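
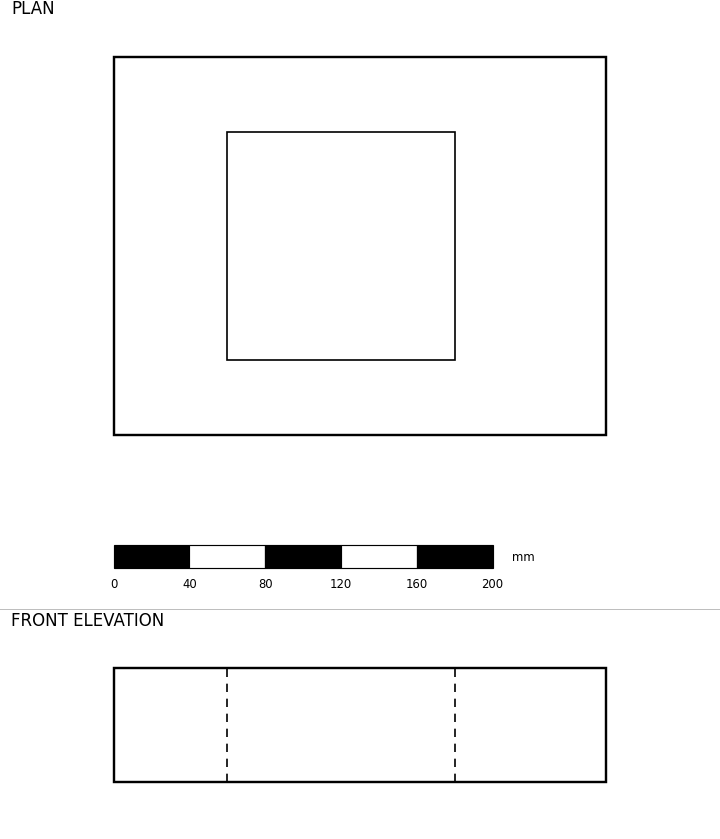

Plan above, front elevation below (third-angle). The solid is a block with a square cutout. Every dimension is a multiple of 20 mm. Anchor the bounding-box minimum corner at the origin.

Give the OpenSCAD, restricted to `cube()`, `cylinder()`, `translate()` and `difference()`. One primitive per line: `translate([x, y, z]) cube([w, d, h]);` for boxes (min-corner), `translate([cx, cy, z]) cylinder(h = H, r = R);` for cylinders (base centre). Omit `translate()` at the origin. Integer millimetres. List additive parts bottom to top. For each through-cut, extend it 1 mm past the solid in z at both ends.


difference() {
  cube([260, 200, 60]);
  translate([60, 40, -1]) cube([120, 120, 62]);
}


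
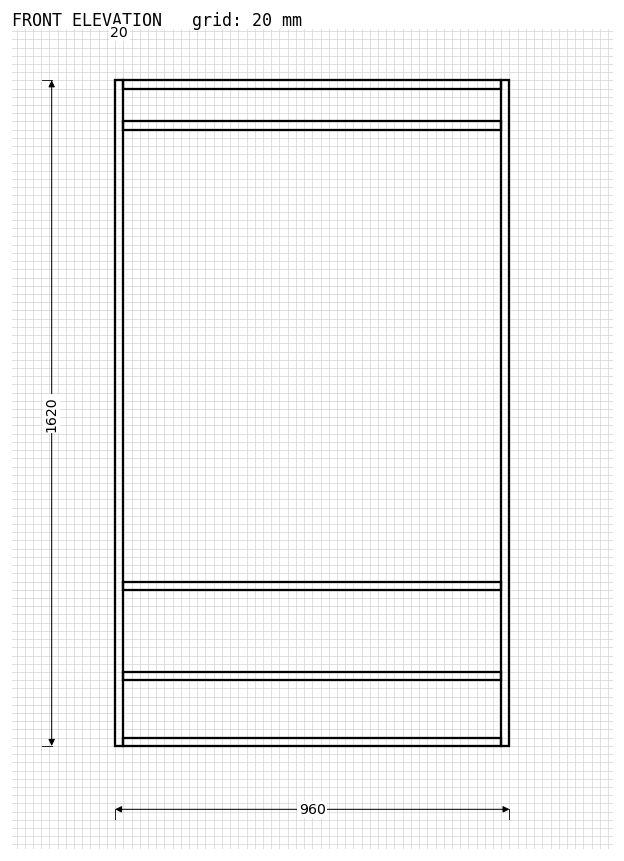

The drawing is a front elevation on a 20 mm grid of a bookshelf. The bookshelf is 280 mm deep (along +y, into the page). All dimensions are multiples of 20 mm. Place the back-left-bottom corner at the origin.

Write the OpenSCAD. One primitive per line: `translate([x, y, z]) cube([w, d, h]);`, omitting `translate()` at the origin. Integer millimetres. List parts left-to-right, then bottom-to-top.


cube([20, 280, 1620]);
translate([20, 0, 0]) cube([920, 280, 20]);
translate([20, 0, 160]) cube([920, 280, 20]);
translate([20, 0, 380]) cube([920, 280, 20]);
translate([20, 0, 1500]) cube([920, 280, 20]);
translate([20, 0, 1600]) cube([920, 280, 20]);
translate([940, 0, 0]) cube([20, 280, 1620]);


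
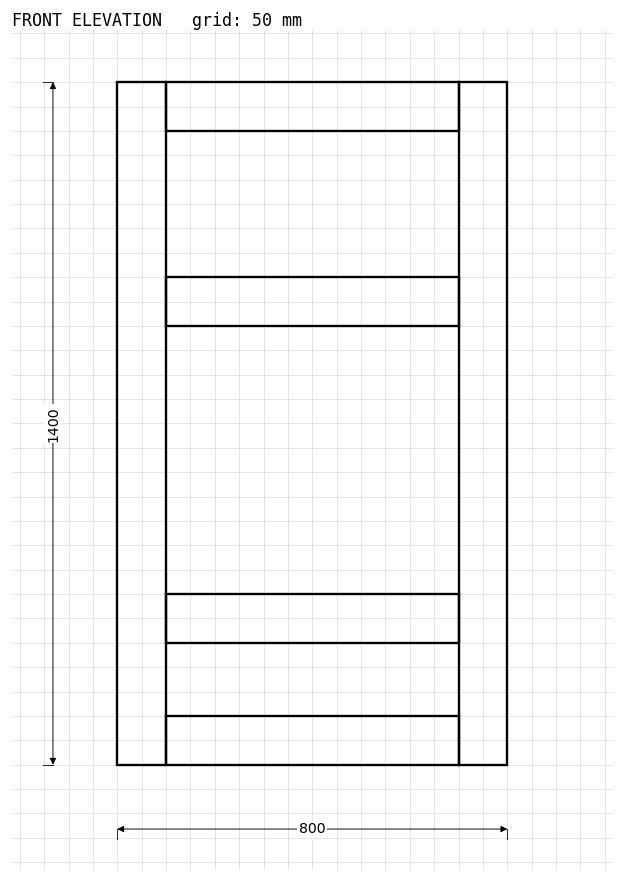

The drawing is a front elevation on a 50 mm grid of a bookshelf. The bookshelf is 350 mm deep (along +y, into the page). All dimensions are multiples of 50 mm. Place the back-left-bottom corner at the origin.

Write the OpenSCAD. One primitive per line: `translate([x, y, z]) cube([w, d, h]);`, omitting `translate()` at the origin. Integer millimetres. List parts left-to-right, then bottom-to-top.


cube([100, 350, 1400]);
translate([100, 0, 0]) cube([600, 350, 100]);
translate([100, 0, 250]) cube([600, 350, 100]);
translate([100, 0, 900]) cube([600, 350, 100]);
translate([100, 0, 1300]) cube([600, 350, 100]);
translate([700, 0, 0]) cube([100, 350, 1400]);


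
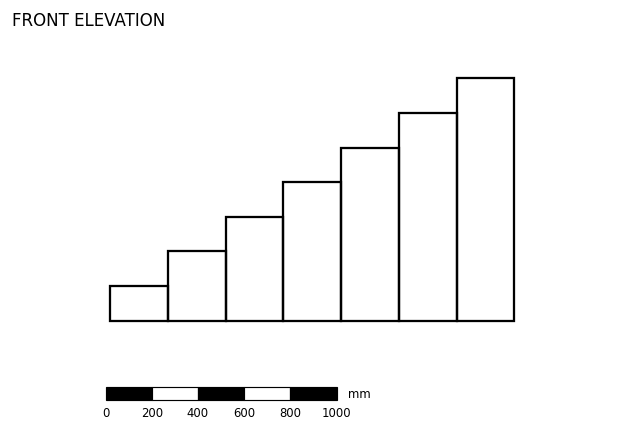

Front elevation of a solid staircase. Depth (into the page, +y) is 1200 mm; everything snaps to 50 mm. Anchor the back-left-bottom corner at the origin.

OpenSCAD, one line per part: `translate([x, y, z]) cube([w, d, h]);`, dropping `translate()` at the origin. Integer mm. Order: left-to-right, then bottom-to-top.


cube([250, 1200, 150]);
translate([250, 0, 0]) cube([250, 1200, 300]);
translate([500, 0, 0]) cube([250, 1200, 450]);
translate([750, 0, 0]) cube([250, 1200, 600]);
translate([1000, 0, 0]) cube([250, 1200, 750]);
translate([1250, 0, 0]) cube([250, 1200, 900]);
translate([1500, 0, 0]) cube([250, 1200, 1050]);


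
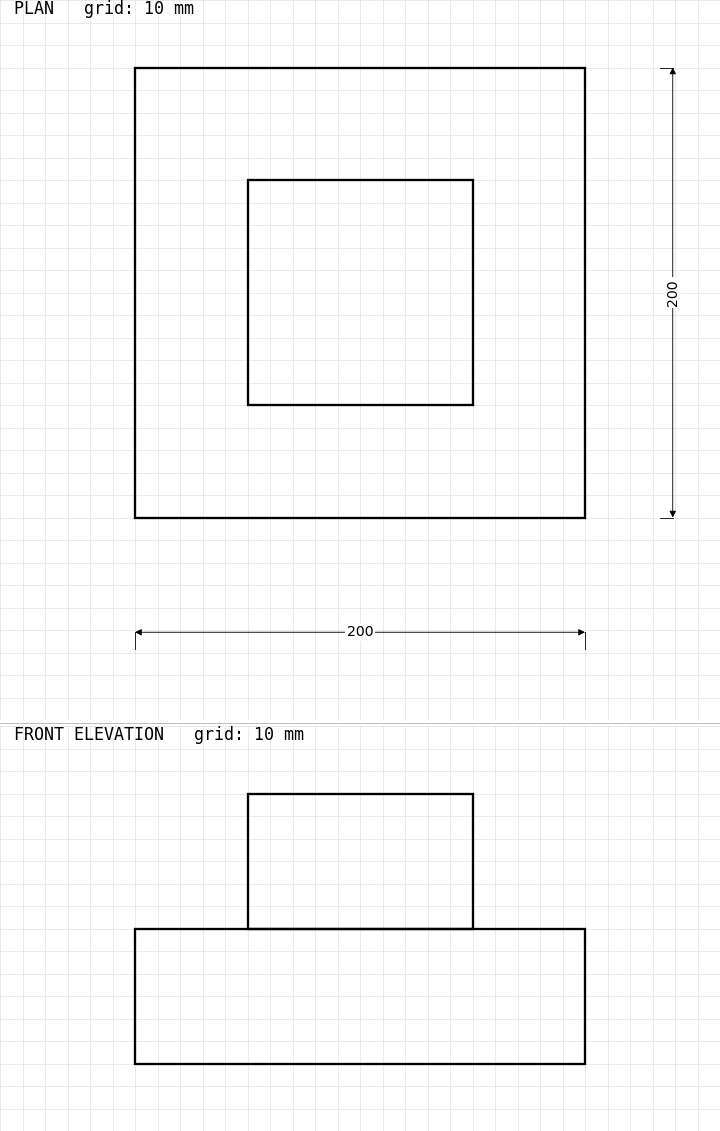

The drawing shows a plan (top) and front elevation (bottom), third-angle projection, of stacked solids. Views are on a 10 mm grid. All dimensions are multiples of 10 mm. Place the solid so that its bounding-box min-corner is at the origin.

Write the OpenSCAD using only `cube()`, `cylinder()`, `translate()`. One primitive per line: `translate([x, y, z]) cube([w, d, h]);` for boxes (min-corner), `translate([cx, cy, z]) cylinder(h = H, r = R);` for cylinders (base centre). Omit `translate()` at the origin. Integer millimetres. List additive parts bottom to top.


cube([200, 200, 60]);
translate([50, 50, 60]) cube([100, 100, 60]);


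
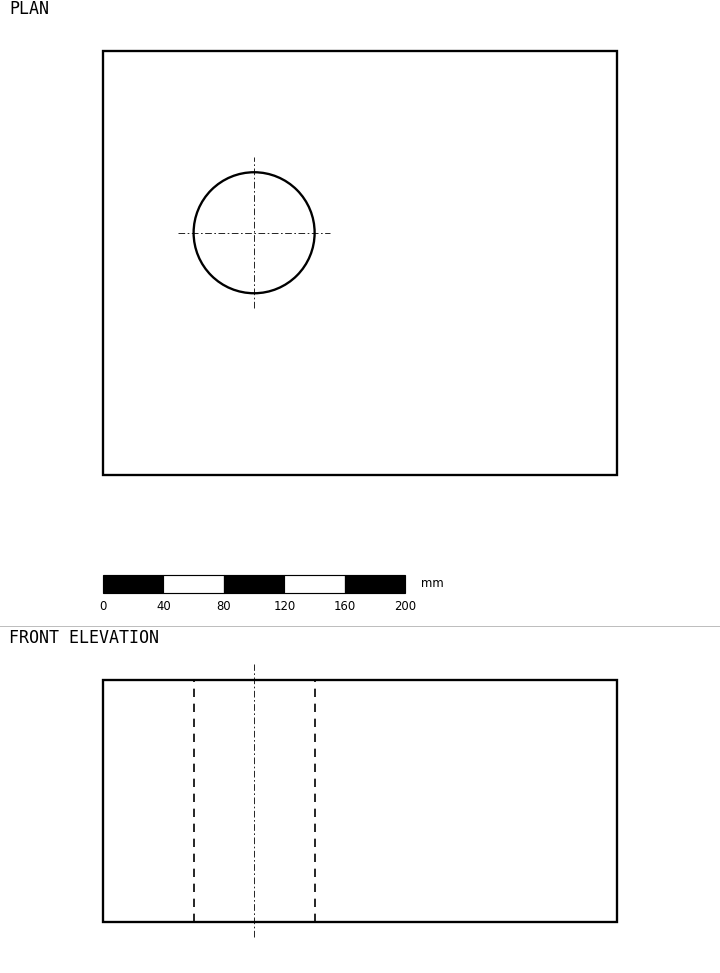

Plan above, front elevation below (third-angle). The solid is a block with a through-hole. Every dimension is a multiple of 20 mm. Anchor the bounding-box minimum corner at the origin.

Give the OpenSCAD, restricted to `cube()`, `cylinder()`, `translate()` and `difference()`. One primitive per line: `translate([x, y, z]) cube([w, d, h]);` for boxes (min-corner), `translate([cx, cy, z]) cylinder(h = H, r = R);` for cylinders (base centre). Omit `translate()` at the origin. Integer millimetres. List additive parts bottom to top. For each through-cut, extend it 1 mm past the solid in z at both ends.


difference() {
  cube([340, 280, 160]);
  translate([100, 160, -1]) cylinder(h = 162, r = 40);
}


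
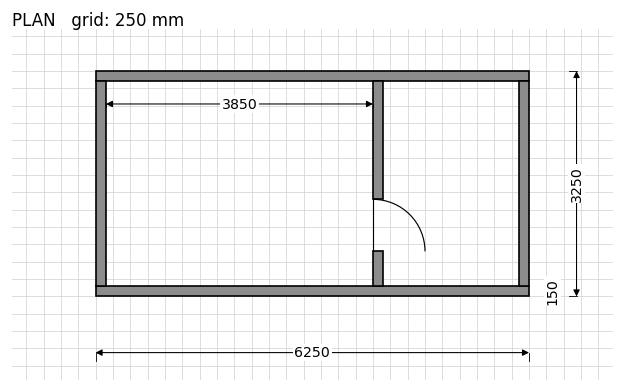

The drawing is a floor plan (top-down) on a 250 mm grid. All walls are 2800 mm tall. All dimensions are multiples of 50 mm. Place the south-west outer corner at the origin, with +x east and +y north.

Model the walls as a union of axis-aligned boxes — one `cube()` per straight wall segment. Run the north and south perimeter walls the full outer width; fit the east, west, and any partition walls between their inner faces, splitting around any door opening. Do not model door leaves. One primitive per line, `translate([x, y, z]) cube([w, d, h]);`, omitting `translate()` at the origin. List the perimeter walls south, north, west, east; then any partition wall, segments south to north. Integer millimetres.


cube([6250, 150, 2800]);
translate([0, 3100, 0]) cube([6250, 150, 2800]);
translate([0, 150, 0]) cube([150, 2950, 2800]);
translate([6100, 150, 0]) cube([150, 2950, 2800]);
translate([4000, 150, 0]) cube([150, 500, 2800]);
translate([4000, 1400, 0]) cube([150, 1700, 2800]);


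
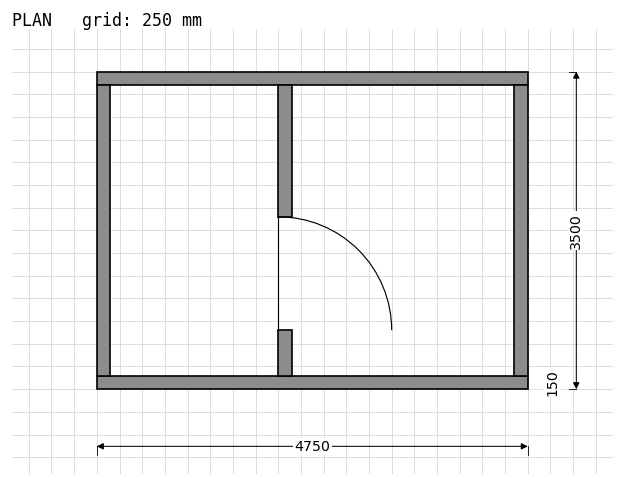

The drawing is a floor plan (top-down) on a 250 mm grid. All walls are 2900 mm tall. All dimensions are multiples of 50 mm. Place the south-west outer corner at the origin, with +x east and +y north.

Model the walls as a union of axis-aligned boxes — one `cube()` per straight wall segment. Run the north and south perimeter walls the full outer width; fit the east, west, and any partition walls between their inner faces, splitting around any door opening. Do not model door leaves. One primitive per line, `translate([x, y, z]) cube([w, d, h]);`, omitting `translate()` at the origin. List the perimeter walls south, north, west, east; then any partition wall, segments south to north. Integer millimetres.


cube([4750, 150, 2900]);
translate([0, 3350, 0]) cube([4750, 150, 2900]);
translate([0, 150, 0]) cube([150, 3200, 2900]);
translate([4600, 150, 0]) cube([150, 3200, 2900]);
translate([2000, 150, 0]) cube([150, 500, 2900]);
translate([2000, 1900, 0]) cube([150, 1450, 2900]);


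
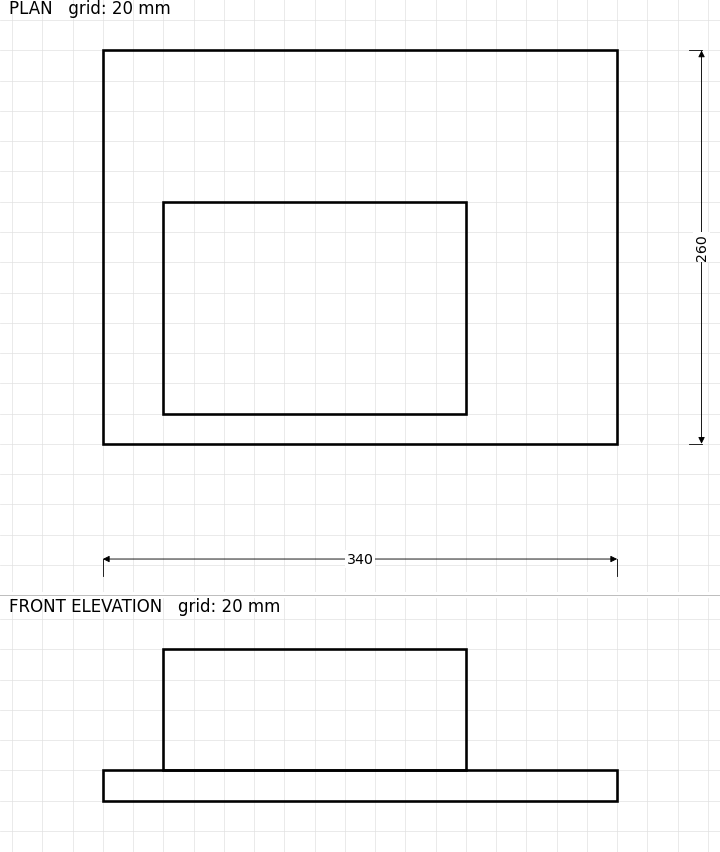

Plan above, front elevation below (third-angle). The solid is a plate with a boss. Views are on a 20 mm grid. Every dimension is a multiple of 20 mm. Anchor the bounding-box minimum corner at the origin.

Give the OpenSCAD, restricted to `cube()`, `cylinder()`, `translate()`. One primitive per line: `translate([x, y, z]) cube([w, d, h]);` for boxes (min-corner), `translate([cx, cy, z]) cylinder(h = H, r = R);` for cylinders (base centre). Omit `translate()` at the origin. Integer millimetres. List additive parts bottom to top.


cube([340, 260, 20]);
translate([40, 20, 20]) cube([200, 140, 80]);


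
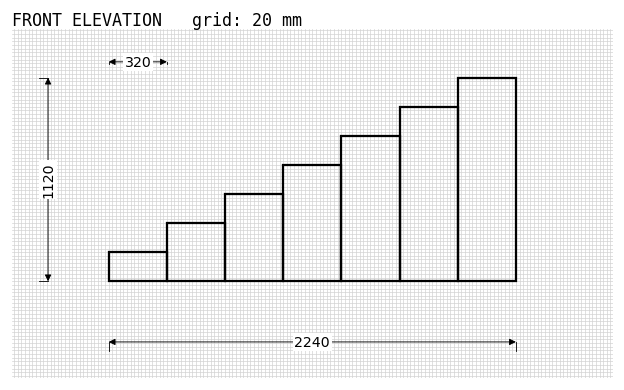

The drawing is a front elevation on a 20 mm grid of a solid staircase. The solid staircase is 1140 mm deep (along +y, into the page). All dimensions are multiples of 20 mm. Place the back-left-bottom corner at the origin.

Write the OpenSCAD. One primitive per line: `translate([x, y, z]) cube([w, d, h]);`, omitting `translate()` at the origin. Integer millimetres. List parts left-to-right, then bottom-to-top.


cube([320, 1140, 160]);
translate([320, 0, 0]) cube([320, 1140, 320]);
translate([640, 0, 0]) cube([320, 1140, 480]);
translate([960, 0, 0]) cube([320, 1140, 640]);
translate([1280, 0, 0]) cube([320, 1140, 800]);
translate([1600, 0, 0]) cube([320, 1140, 960]);
translate([1920, 0, 0]) cube([320, 1140, 1120]);


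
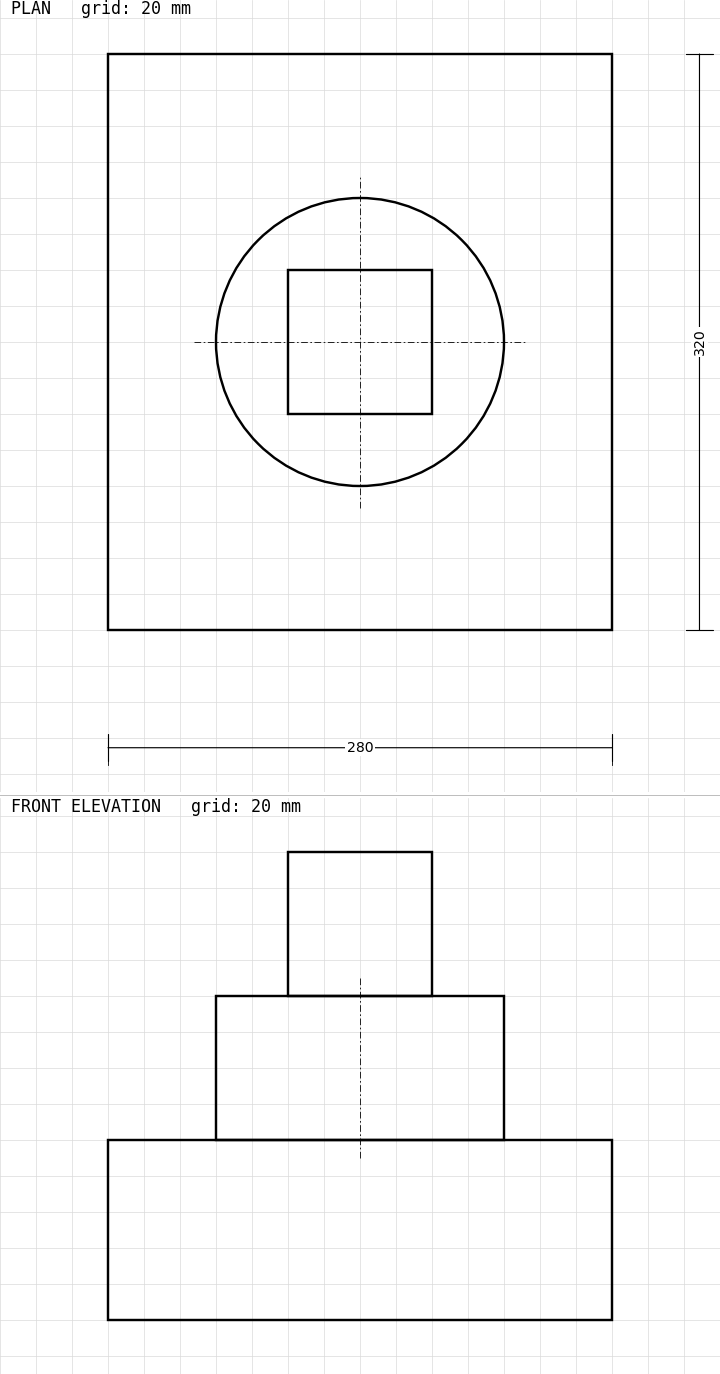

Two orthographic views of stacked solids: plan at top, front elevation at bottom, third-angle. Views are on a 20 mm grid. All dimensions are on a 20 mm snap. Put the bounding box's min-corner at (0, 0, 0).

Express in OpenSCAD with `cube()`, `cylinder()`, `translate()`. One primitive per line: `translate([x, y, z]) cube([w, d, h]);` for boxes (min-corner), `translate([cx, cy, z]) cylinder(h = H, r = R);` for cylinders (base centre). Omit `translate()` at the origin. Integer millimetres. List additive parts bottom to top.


cube([280, 320, 100]);
translate([140, 160, 100]) cylinder(h = 80, r = 80);
translate([100, 120, 180]) cube([80, 80, 80]);


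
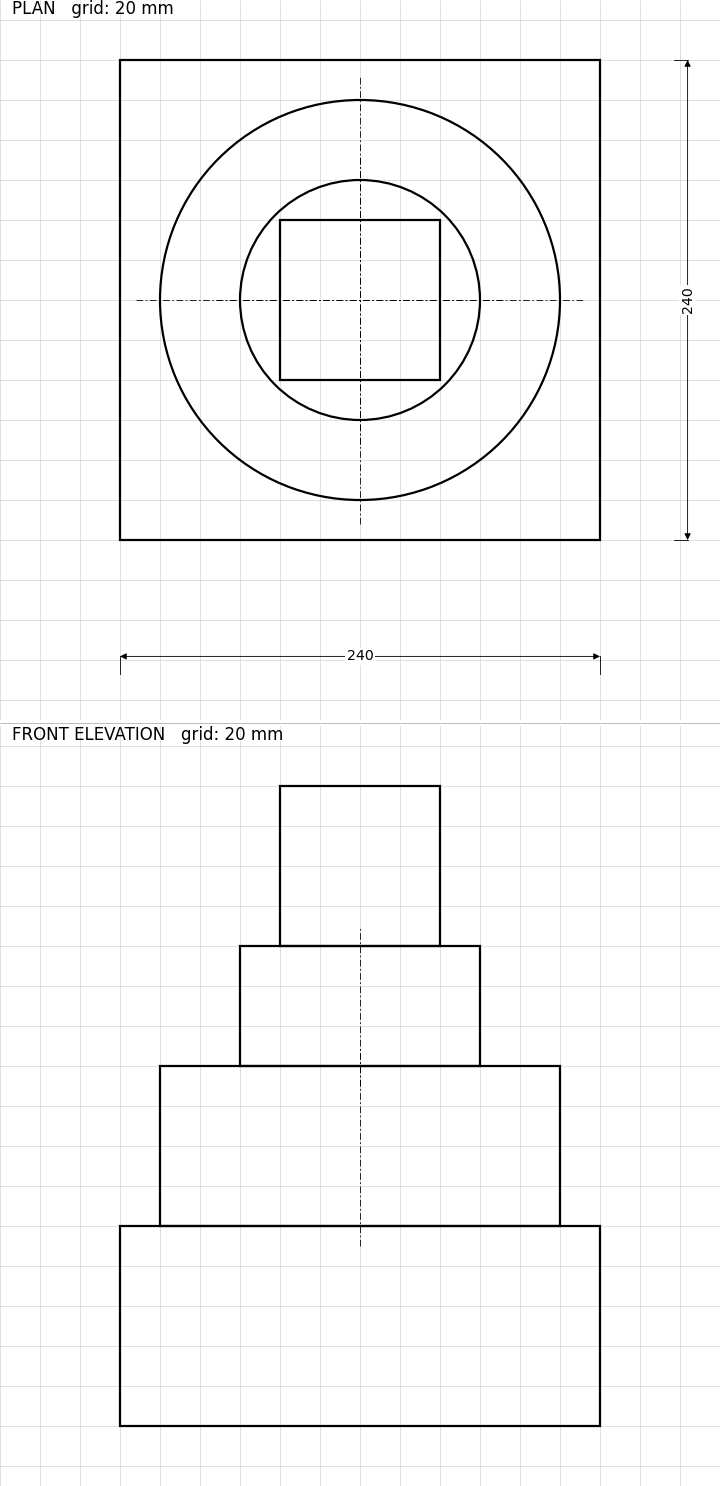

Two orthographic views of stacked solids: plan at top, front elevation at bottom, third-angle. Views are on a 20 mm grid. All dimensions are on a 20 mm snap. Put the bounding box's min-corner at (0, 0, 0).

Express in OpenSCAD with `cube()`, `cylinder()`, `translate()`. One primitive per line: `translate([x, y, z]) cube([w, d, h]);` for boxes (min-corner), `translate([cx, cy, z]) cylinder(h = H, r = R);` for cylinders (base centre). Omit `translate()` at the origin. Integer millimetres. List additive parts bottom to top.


cube([240, 240, 100]);
translate([120, 120, 100]) cylinder(h = 80, r = 100);
translate([120, 120, 180]) cylinder(h = 60, r = 60);
translate([80, 80, 240]) cube([80, 80, 80]);


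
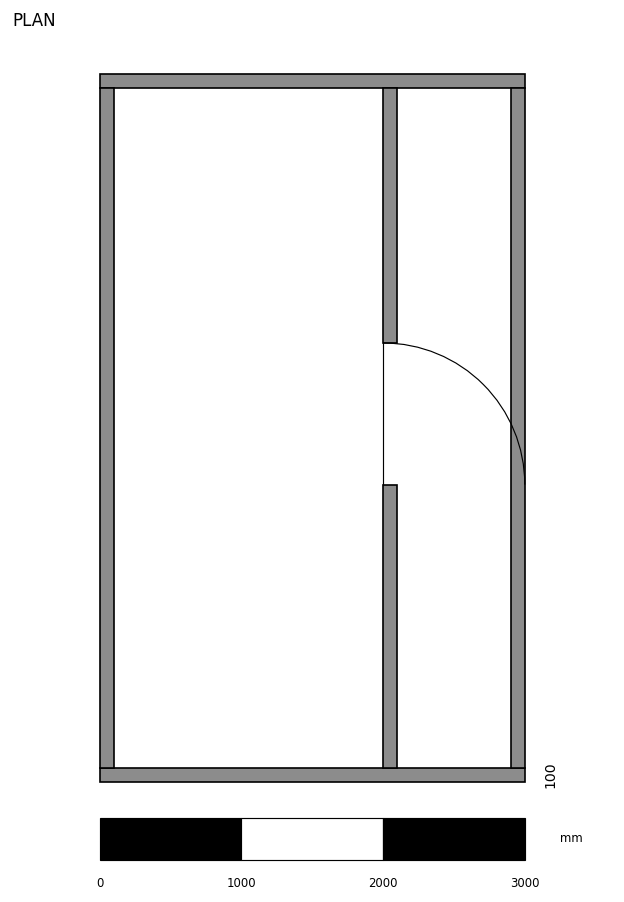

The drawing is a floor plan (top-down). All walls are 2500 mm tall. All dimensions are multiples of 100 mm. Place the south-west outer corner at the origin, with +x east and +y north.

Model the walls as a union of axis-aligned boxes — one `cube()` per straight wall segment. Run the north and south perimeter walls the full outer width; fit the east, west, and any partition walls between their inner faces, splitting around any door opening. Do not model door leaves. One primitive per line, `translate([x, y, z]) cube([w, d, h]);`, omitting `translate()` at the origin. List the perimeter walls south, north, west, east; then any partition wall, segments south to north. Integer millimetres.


cube([3000, 100, 2500]);
translate([0, 4900, 0]) cube([3000, 100, 2500]);
translate([0, 100, 0]) cube([100, 4800, 2500]);
translate([2900, 100, 0]) cube([100, 4800, 2500]);
translate([2000, 100, 0]) cube([100, 2000, 2500]);
translate([2000, 3100, 0]) cube([100, 1800, 2500]);


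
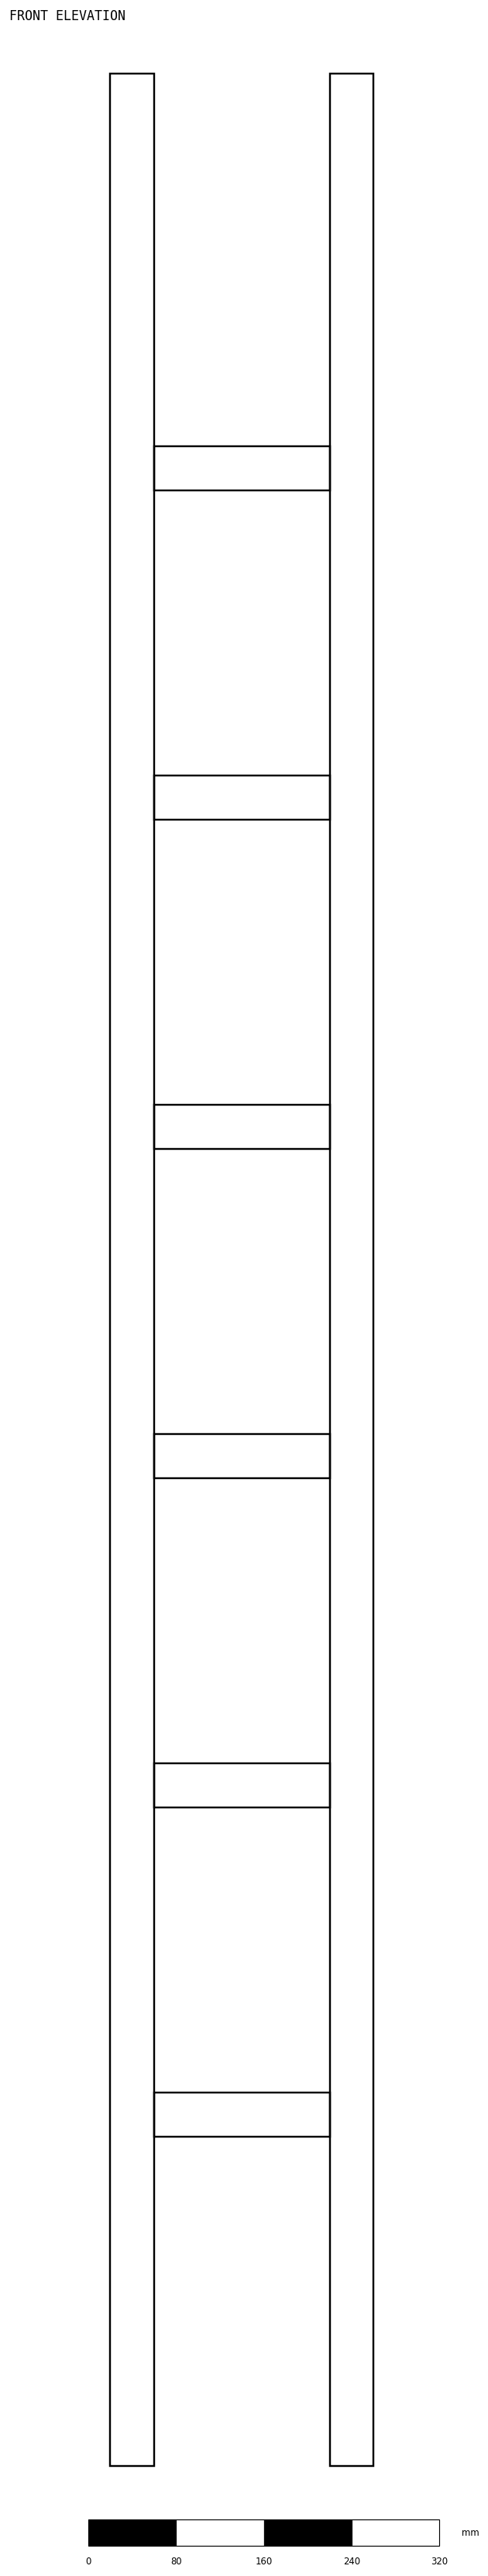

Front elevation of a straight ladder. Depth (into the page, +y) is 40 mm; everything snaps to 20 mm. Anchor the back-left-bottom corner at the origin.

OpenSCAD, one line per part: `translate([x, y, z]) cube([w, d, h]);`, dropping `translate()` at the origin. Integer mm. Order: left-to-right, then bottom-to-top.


cube([40, 40, 2180]);
translate([40, 0, 300]) cube([160, 40, 40]);
translate([40, 0, 600]) cube([160, 40, 40]);
translate([40, 0, 900]) cube([160, 40, 40]);
translate([40, 0, 1200]) cube([160, 40, 40]);
translate([40, 0, 1500]) cube([160, 40, 40]);
translate([40, 0, 1800]) cube([160, 40, 40]);
translate([200, 0, 0]) cube([40, 40, 2180]);


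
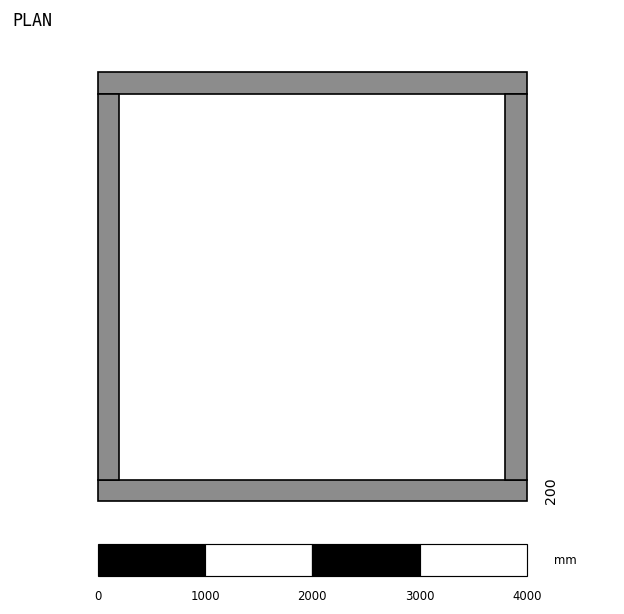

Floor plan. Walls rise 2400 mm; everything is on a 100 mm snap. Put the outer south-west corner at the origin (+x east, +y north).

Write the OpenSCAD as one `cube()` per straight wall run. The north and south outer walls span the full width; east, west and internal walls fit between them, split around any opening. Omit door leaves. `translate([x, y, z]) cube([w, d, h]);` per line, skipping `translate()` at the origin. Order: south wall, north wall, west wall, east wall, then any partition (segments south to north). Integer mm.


cube([4000, 200, 2400]);
translate([0, 3800, 0]) cube([4000, 200, 2400]);
translate([0, 200, 0]) cube([200, 3600, 2400]);
translate([3800, 200, 0]) cube([200, 3600, 2400]);


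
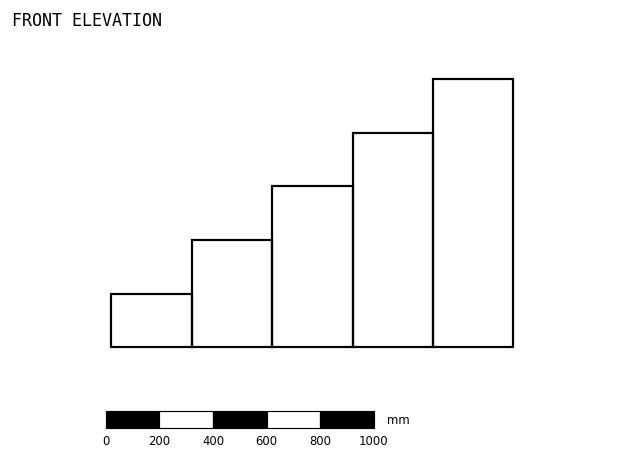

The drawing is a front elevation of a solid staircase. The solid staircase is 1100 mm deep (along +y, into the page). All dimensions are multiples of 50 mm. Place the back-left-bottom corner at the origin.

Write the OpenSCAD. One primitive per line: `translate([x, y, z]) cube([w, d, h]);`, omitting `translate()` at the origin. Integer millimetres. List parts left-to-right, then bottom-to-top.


cube([300, 1100, 200]);
translate([300, 0, 0]) cube([300, 1100, 400]);
translate([600, 0, 0]) cube([300, 1100, 600]);
translate([900, 0, 0]) cube([300, 1100, 800]);
translate([1200, 0, 0]) cube([300, 1100, 1000]);


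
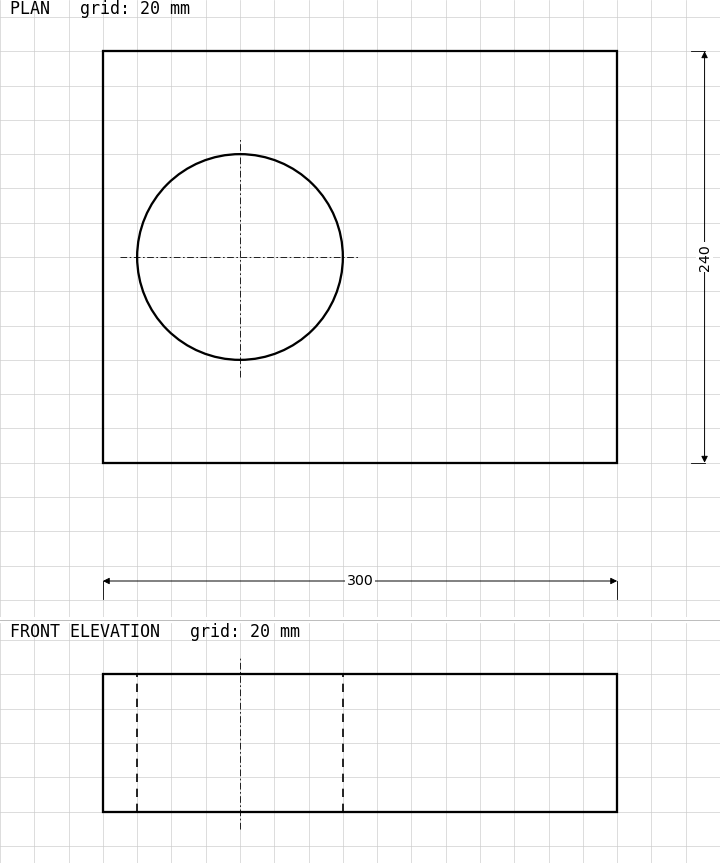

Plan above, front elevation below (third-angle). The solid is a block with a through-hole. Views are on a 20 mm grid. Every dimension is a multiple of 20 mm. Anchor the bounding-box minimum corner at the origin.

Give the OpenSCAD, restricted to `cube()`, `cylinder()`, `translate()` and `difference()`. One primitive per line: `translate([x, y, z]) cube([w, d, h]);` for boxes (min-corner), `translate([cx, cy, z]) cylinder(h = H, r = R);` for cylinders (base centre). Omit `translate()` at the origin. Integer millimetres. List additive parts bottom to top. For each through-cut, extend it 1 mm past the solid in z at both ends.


difference() {
  cube([300, 240, 80]);
  translate([80, 120, -1]) cylinder(h = 82, r = 60);
}


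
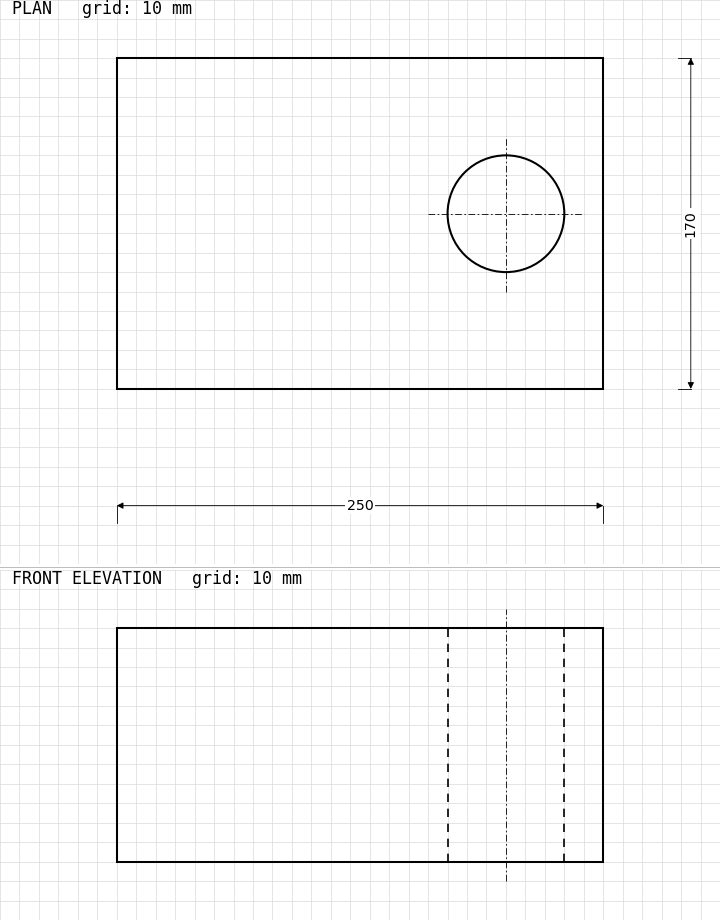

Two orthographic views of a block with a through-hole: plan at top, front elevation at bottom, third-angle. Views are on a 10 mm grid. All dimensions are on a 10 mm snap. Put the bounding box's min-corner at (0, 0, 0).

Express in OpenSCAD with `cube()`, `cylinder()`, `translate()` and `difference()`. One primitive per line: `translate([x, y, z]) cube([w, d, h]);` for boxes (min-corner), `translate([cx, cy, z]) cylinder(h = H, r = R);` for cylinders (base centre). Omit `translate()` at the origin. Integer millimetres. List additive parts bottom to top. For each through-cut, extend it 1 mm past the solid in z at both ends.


difference() {
  cube([250, 170, 120]);
  translate([200, 90, -1]) cylinder(h = 122, r = 30);
}


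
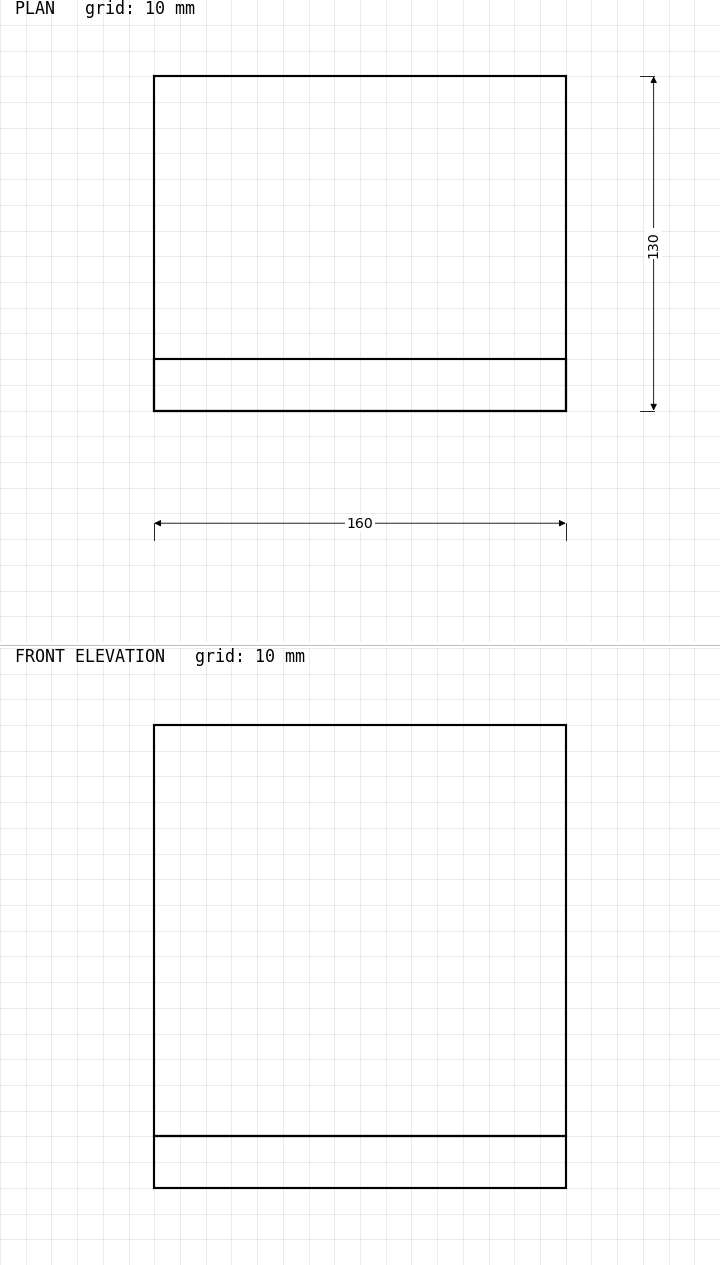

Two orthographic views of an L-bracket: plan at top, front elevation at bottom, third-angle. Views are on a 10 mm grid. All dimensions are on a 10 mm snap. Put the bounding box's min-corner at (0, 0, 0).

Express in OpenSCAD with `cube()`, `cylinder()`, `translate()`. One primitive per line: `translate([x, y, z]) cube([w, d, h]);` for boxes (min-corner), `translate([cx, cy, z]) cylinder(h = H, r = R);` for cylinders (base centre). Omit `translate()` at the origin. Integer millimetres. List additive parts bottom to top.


cube([160, 130, 20]);
translate([0, 0, 20]) cube([160, 20, 160]);


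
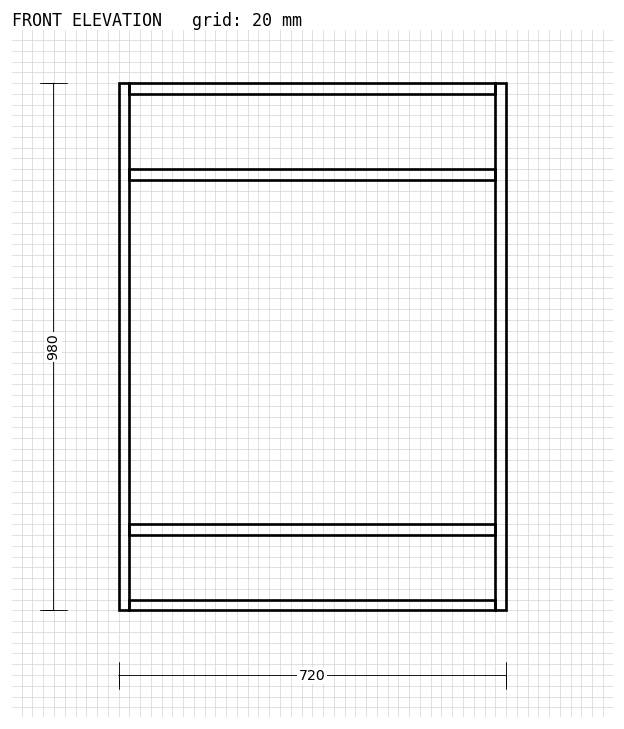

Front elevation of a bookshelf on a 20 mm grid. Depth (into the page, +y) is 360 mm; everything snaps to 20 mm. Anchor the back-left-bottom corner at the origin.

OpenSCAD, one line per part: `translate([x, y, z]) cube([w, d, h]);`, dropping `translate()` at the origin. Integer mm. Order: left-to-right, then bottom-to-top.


cube([20, 360, 980]);
translate([20, 0, 0]) cube([680, 360, 20]);
translate([20, 0, 140]) cube([680, 360, 20]);
translate([20, 0, 800]) cube([680, 360, 20]);
translate([20, 0, 960]) cube([680, 360, 20]);
translate([700, 0, 0]) cube([20, 360, 980]);


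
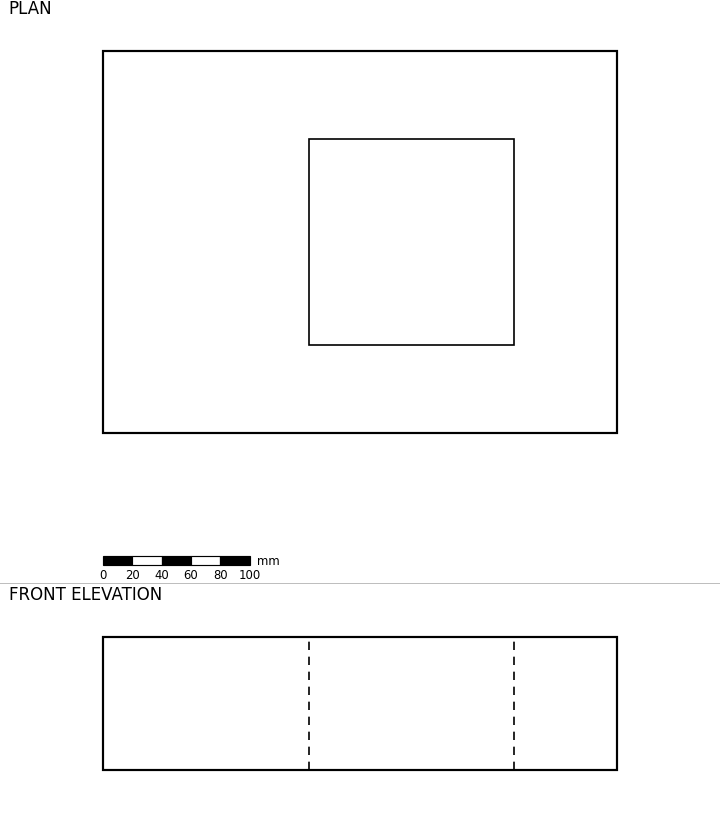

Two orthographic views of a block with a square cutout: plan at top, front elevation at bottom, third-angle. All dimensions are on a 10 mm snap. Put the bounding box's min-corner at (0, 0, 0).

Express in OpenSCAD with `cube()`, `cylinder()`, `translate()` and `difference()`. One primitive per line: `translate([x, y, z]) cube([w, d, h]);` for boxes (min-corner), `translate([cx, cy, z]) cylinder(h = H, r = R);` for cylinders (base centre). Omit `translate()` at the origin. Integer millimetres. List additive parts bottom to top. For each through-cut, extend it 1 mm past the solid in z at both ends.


difference() {
  cube([350, 260, 90]);
  translate([140, 60, -1]) cube([140, 140, 92]);
}


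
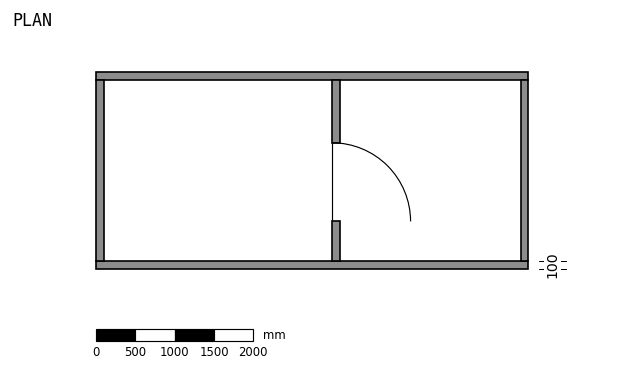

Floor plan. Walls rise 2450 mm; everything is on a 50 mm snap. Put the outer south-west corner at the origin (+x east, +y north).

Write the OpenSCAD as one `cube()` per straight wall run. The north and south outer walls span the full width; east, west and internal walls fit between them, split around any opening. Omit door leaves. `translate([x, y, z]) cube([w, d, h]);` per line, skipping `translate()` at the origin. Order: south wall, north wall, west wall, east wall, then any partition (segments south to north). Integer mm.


cube([5500, 100, 2450]);
translate([0, 2400, 0]) cube([5500, 100, 2450]);
translate([0, 100, 0]) cube([100, 2300, 2450]);
translate([5400, 100, 0]) cube([100, 2300, 2450]);
translate([3000, 100, 0]) cube([100, 500, 2450]);
translate([3000, 1600, 0]) cube([100, 800, 2450]);


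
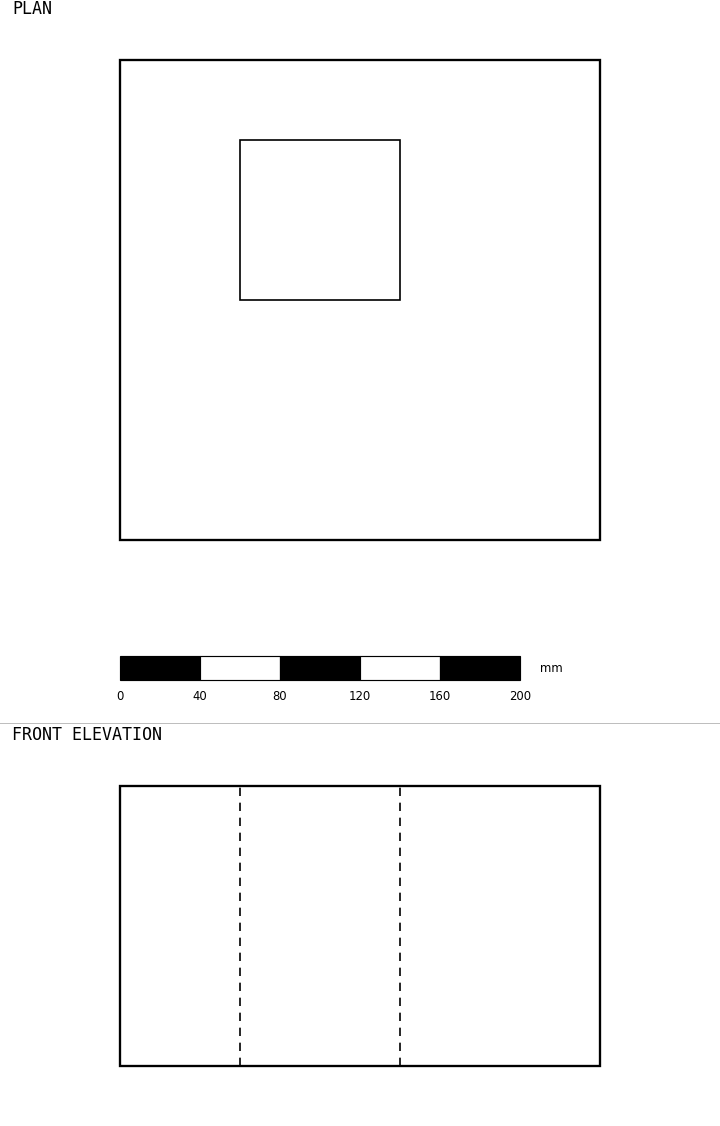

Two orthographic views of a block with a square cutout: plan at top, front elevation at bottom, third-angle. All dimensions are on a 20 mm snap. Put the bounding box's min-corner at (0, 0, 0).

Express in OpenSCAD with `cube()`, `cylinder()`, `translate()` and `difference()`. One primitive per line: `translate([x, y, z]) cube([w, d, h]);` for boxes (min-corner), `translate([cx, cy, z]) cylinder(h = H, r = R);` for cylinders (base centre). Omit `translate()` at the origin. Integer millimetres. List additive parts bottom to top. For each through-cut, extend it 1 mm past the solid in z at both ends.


difference() {
  cube([240, 240, 140]);
  translate([60, 120, -1]) cube([80, 80, 142]);
}


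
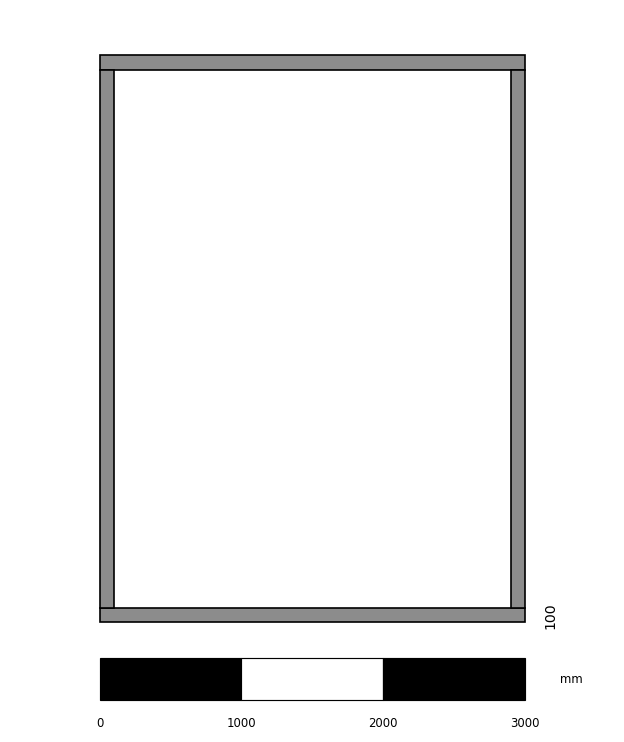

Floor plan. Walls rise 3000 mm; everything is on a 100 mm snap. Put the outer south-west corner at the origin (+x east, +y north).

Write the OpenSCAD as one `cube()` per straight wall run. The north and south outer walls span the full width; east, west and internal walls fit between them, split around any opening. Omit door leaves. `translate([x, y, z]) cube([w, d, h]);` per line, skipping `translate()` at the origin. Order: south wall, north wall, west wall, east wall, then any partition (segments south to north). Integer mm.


cube([3000, 100, 3000]);
translate([0, 3900, 0]) cube([3000, 100, 3000]);
translate([0, 100, 0]) cube([100, 3800, 3000]);
translate([2900, 100, 0]) cube([100, 3800, 3000]);


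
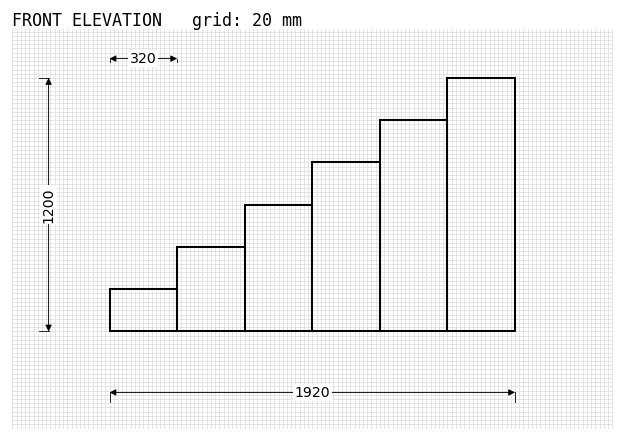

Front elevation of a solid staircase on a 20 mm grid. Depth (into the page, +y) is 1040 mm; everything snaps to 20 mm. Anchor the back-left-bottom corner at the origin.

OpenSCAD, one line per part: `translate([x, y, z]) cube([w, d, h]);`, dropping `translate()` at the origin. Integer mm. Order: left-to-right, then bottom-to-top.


cube([320, 1040, 200]);
translate([320, 0, 0]) cube([320, 1040, 400]);
translate([640, 0, 0]) cube([320, 1040, 600]);
translate([960, 0, 0]) cube([320, 1040, 800]);
translate([1280, 0, 0]) cube([320, 1040, 1000]);
translate([1600, 0, 0]) cube([320, 1040, 1200]);


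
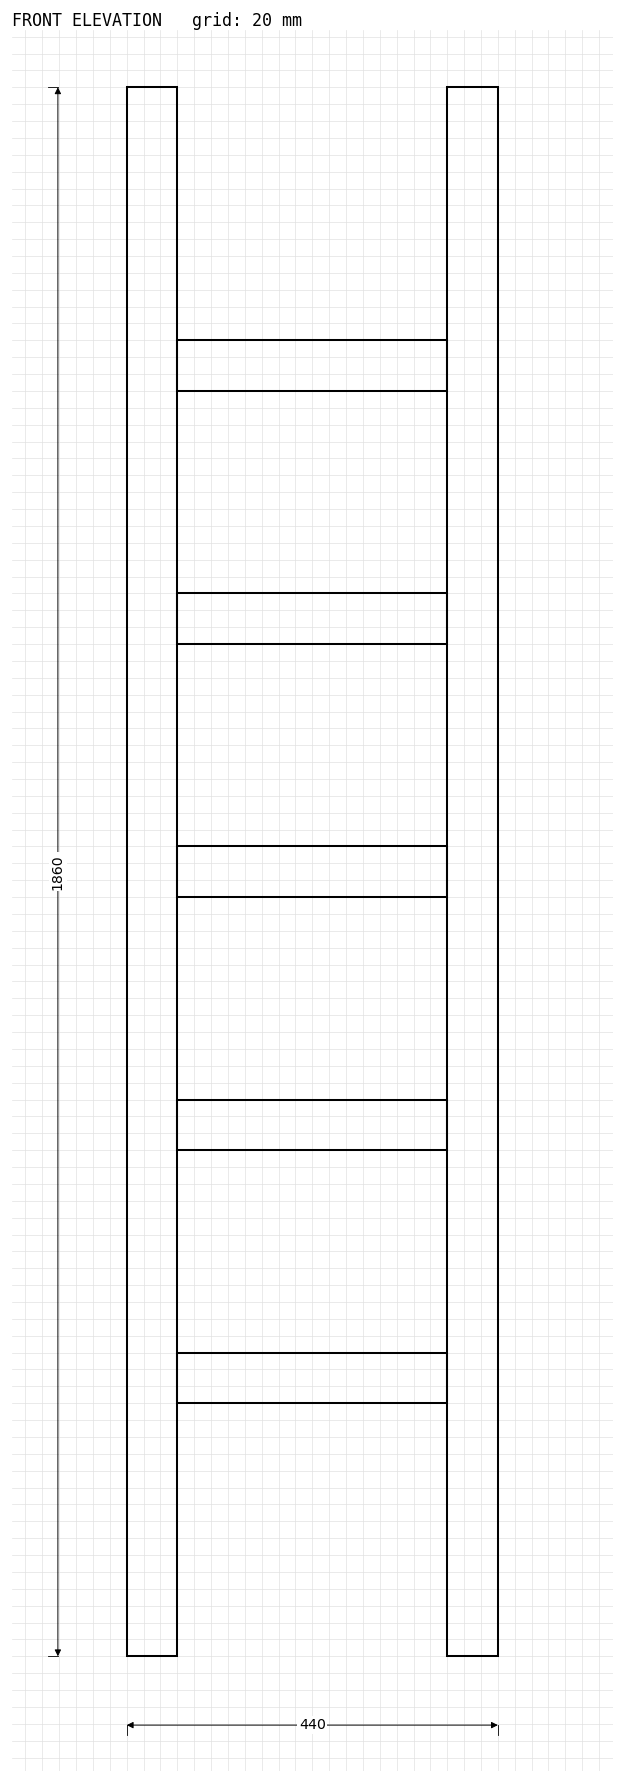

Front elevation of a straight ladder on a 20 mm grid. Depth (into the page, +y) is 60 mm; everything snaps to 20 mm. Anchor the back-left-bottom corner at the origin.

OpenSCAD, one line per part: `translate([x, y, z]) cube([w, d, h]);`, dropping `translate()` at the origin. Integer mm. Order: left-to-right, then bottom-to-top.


cube([60, 60, 1860]);
translate([60, 0, 300]) cube([320, 60, 60]);
translate([60, 0, 600]) cube([320, 60, 60]);
translate([60, 0, 900]) cube([320, 60, 60]);
translate([60, 0, 1200]) cube([320, 60, 60]);
translate([60, 0, 1500]) cube([320, 60, 60]);
translate([380, 0, 0]) cube([60, 60, 1860]);


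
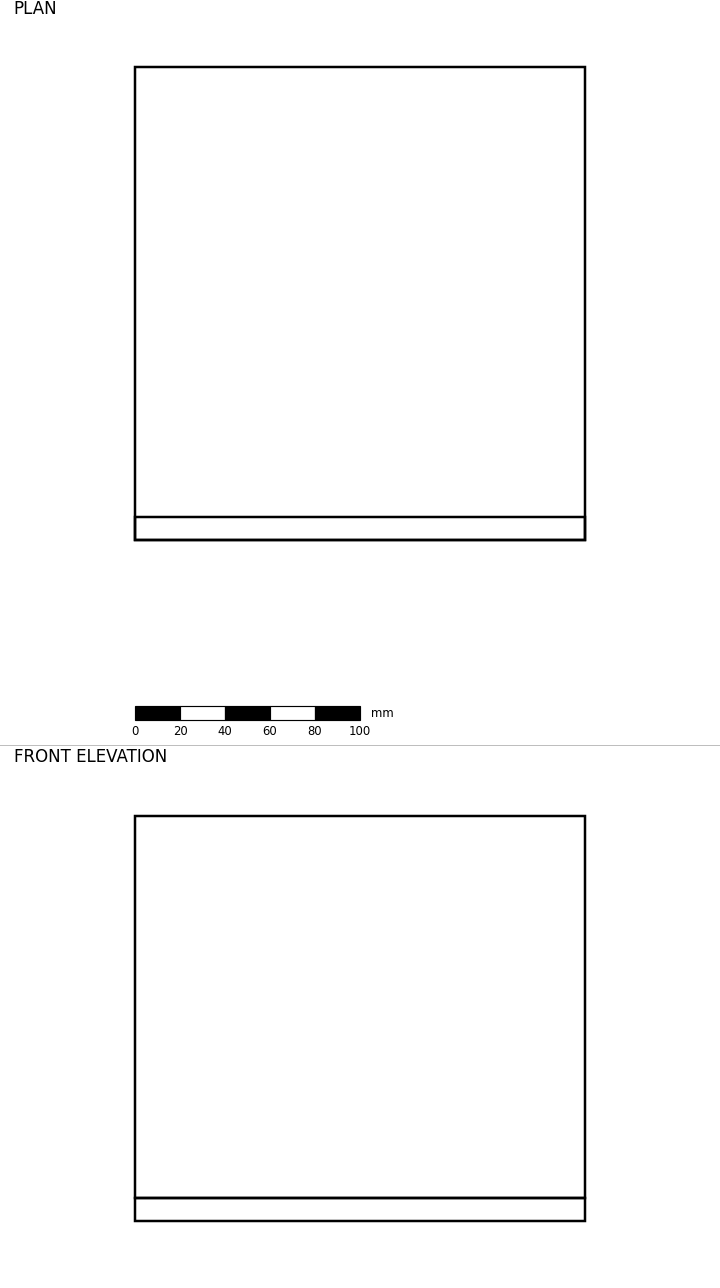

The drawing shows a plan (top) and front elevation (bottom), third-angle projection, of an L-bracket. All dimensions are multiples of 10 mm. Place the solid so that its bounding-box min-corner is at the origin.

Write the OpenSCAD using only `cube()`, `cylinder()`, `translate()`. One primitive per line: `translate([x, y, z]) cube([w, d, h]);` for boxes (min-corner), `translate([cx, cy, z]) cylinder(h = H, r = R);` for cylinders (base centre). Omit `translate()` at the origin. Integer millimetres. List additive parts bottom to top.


cube([200, 210, 10]);
translate([0, 0, 10]) cube([200, 10, 170]);


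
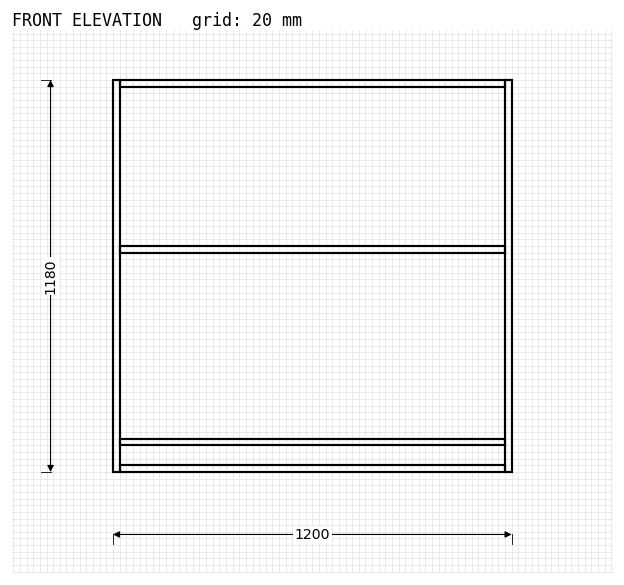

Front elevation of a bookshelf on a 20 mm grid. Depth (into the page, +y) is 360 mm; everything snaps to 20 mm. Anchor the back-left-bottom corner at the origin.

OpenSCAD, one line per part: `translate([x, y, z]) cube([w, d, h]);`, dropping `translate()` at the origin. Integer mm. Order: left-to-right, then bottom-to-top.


cube([20, 360, 1180]);
translate([20, 0, 0]) cube([1160, 360, 20]);
translate([20, 0, 80]) cube([1160, 360, 20]);
translate([20, 0, 660]) cube([1160, 360, 20]);
translate([20, 0, 1160]) cube([1160, 360, 20]);
translate([1180, 0, 0]) cube([20, 360, 1180]);


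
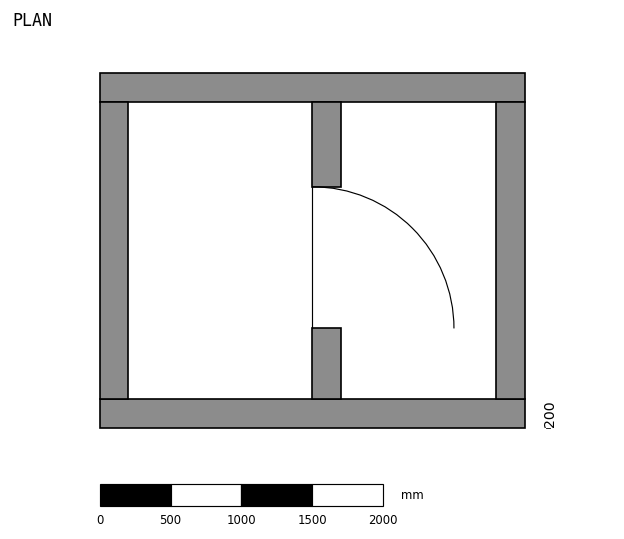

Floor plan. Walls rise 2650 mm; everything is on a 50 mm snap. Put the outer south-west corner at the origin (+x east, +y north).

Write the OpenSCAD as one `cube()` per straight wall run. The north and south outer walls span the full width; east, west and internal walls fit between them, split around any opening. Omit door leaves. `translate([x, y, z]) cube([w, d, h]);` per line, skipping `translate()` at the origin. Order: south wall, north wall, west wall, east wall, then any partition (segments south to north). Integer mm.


cube([3000, 200, 2650]);
translate([0, 2300, 0]) cube([3000, 200, 2650]);
translate([0, 200, 0]) cube([200, 2100, 2650]);
translate([2800, 200, 0]) cube([200, 2100, 2650]);
translate([1500, 200, 0]) cube([200, 500, 2650]);
translate([1500, 1700, 0]) cube([200, 600, 2650]);


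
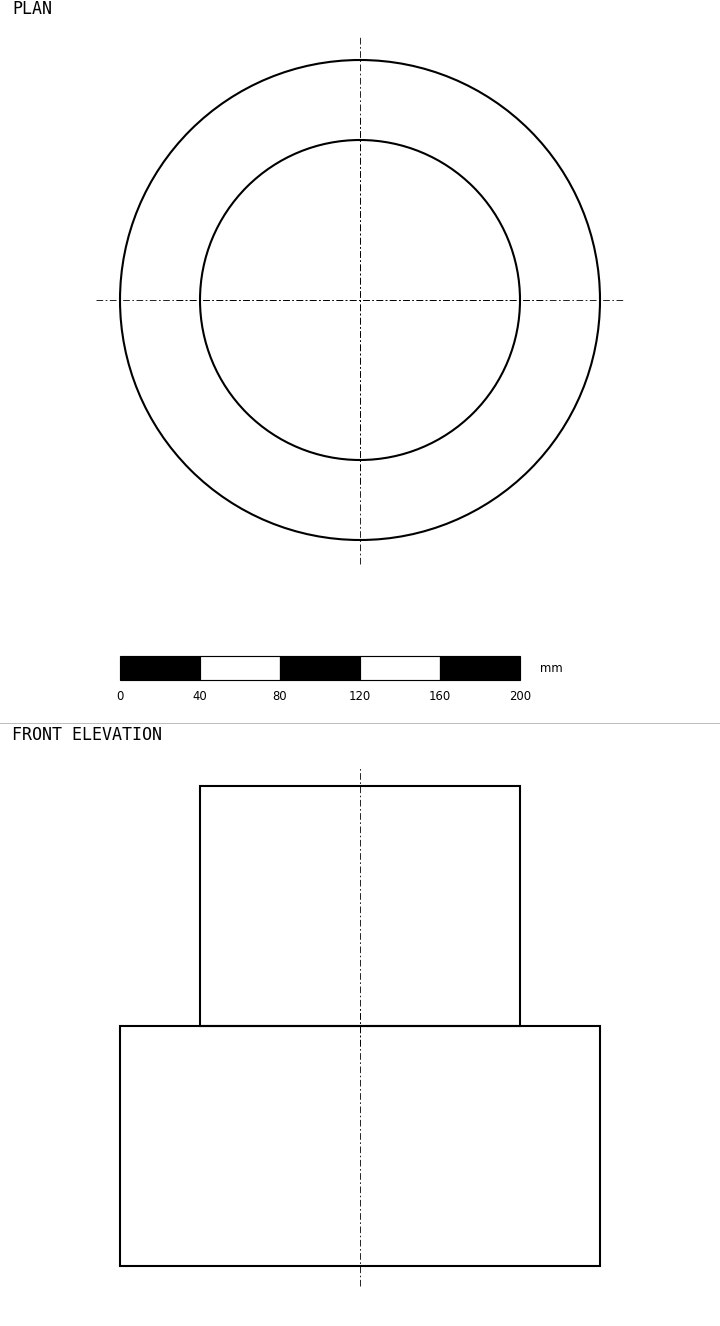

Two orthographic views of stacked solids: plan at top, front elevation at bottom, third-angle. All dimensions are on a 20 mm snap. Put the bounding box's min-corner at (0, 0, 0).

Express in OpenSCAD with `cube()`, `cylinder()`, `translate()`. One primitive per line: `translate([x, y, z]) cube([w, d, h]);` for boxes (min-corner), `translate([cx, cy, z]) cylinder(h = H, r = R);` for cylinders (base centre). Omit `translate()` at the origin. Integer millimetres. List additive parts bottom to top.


translate([120, 120, 0]) cylinder(h = 120, r = 120);
translate([120, 120, 120]) cylinder(h = 120, r = 80);


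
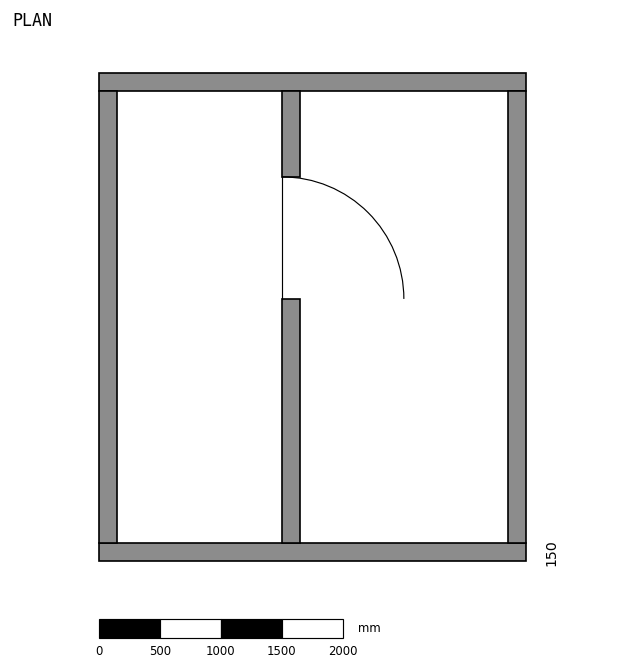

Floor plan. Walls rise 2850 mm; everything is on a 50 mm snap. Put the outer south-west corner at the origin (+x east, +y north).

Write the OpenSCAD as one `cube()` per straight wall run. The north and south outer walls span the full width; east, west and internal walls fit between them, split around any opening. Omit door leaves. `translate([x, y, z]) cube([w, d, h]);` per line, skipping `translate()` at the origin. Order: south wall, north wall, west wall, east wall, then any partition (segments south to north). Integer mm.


cube([3500, 150, 2850]);
translate([0, 3850, 0]) cube([3500, 150, 2850]);
translate([0, 150, 0]) cube([150, 3700, 2850]);
translate([3350, 150, 0]) cube([150, 3700, 2850]);
translate([1500, 150, 0]) cube([150, 2000, 2850]);
translate([1500, 3150, 0]) cube([150, 700, 2850]);


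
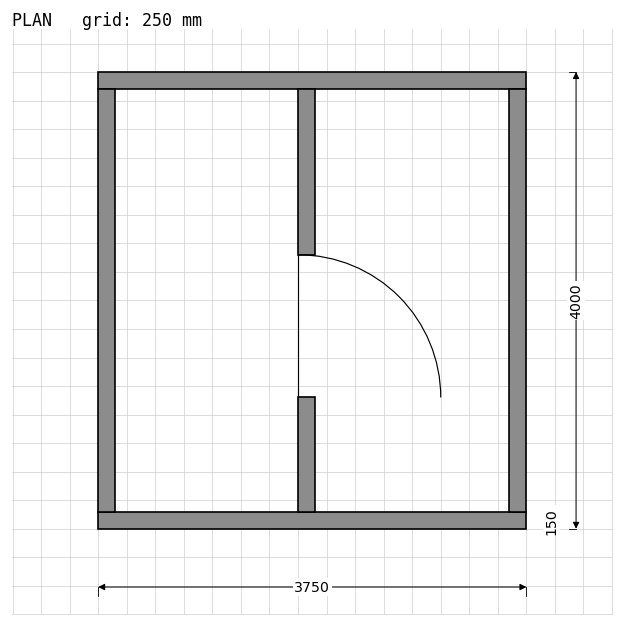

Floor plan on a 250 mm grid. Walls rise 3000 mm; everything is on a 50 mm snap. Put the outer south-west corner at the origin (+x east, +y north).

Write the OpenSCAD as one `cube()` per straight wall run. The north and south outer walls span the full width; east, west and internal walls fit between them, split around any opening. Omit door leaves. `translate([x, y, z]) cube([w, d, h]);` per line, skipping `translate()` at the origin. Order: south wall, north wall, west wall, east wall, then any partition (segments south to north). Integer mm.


cube([3750, 150, 3000]);
translate([0, 3850, 0]) cube([3750, 150, 3000]);
translate([0, 150, 0]) cube([150, 3700, 3000]);
translate([3600, 150, 0]) cube([150, 3700, 3000]);
translate([1750, 150, 0]) cube([150, 1000, 3000]);
translate([1750, 2400, 0]) cube([150, 1450, 3000]);


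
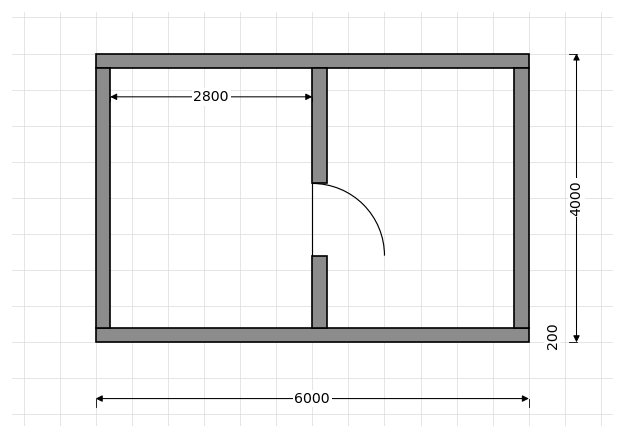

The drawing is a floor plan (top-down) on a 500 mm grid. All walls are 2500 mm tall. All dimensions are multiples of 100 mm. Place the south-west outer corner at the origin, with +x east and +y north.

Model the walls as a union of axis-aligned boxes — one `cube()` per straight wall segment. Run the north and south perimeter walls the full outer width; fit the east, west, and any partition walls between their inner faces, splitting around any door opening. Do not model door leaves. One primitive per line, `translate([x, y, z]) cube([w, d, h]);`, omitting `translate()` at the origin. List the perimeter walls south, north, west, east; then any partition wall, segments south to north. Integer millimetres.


cube([6000, 200, 2500]);
translate([0, 3800, 0]) cube([6000, 200, 2500]);
translate([0, 200, 0]) cube([200, 3600, 2500]);
translate([5800, 200, 0]) cube([200, 3600, 2500]);
translate([3000, 200, 0]) cube([200, 1000, 2500]);
translate([3000, 2200, 0]) cube([200, 1600, 2500]);


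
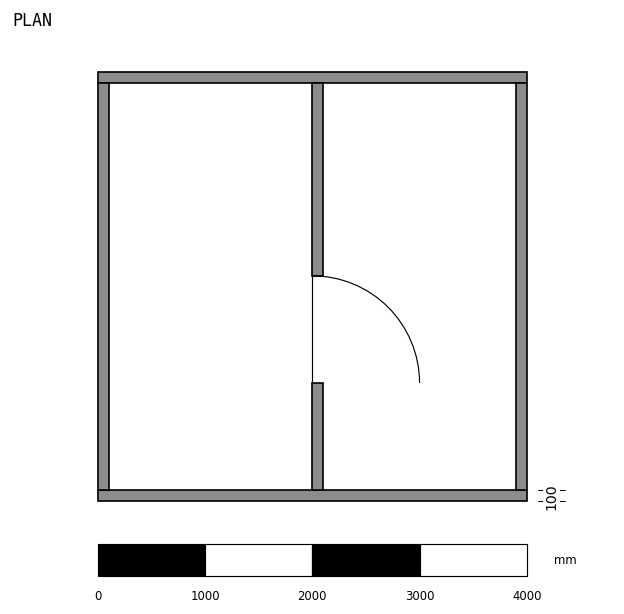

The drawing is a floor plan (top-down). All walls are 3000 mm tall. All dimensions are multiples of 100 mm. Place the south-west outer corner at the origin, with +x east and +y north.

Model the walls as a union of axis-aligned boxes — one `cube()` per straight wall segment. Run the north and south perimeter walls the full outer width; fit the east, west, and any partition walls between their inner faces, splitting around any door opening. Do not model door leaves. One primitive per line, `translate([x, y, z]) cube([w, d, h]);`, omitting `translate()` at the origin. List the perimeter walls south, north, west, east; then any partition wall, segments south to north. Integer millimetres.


cube([4000, 100, 3000]);
translate([0, 3900, 0]) cube([4000, 100, 3000]);
translate([0, 100, 0]) cube([100, 3800, 3000]);
translate([3900, 100, 0]) cube([100, 3800, 3000]);
translate([2000, 100, 0]) cube([100, 1000, 3000]);
translate([2000, 2100, 0]) cube([100, 1800, 3000]);


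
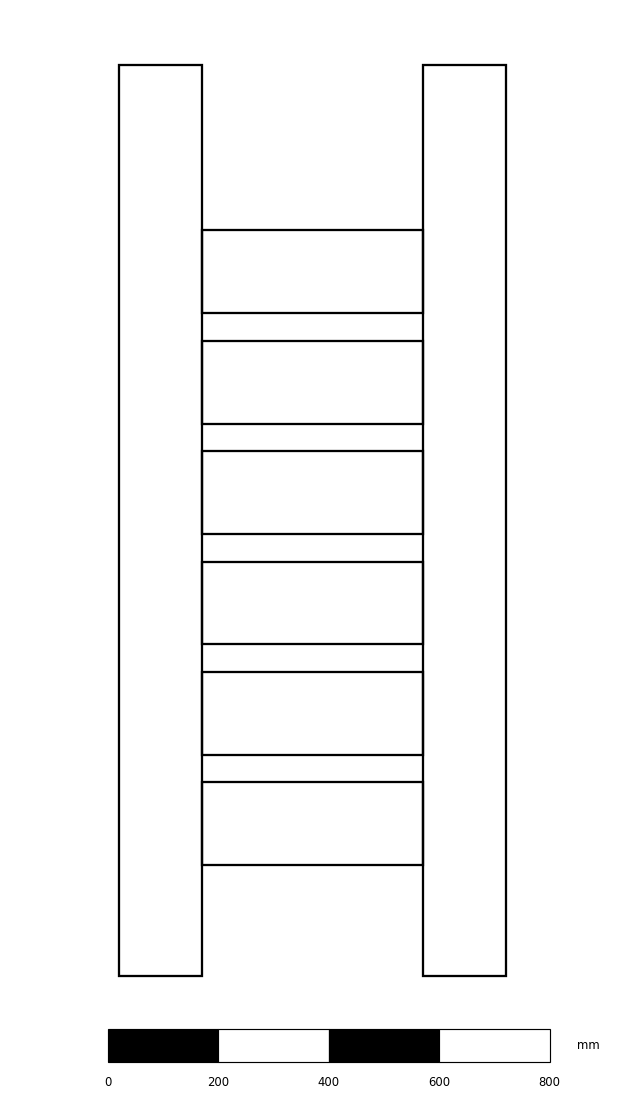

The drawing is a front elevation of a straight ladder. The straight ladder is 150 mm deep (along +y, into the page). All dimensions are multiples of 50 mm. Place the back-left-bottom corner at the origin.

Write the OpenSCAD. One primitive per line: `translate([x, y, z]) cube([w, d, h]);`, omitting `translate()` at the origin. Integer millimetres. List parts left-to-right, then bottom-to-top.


cube([150, 150, 1650]);
translate([150, 0, 200]) cube([400, 150, 150]);
translate([150, 0, 400]) cube([400, 150, 150]);
translate([150, 0, 600]) cube([400, 150, 150]);
translate([150, 0, 800]) cube([400, 150, 150]);
translate([150, 0, 1000]) cube([400, 150, 150]);
translate([150, 0, 1200]) cube([400, 150, 150]);
translate([550, 0, 0]) cube([150, 150, 1650]);


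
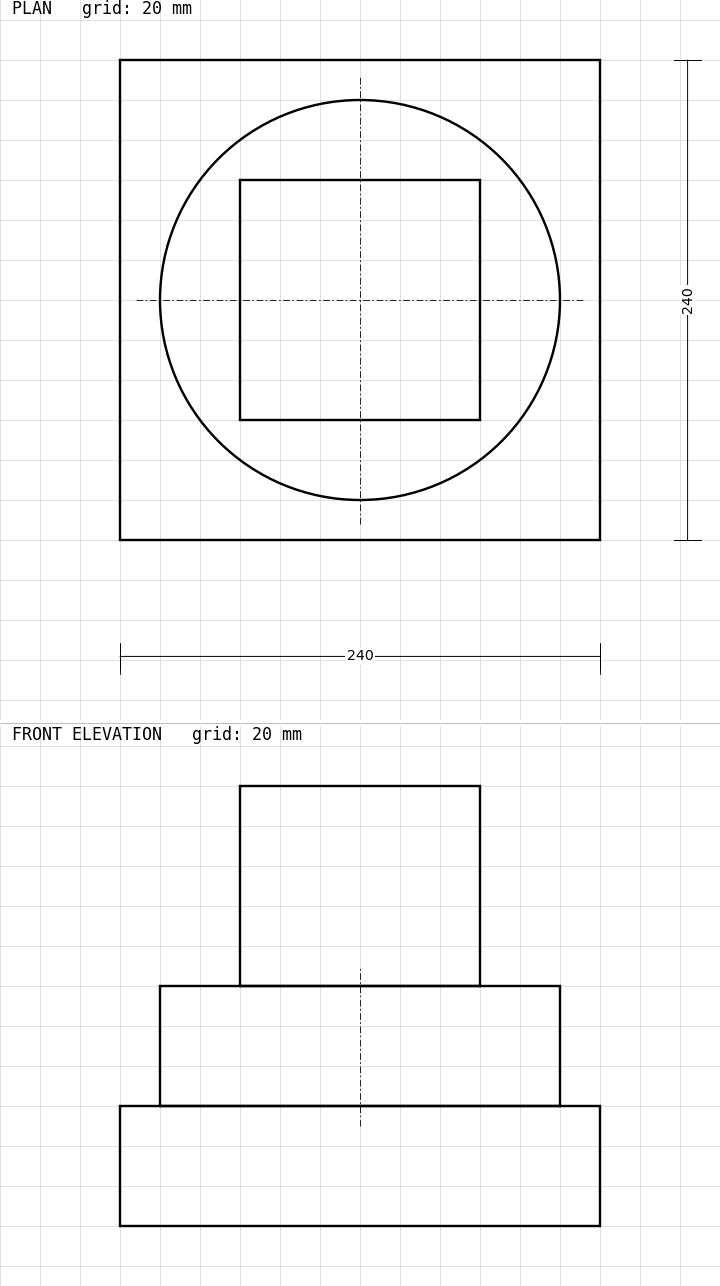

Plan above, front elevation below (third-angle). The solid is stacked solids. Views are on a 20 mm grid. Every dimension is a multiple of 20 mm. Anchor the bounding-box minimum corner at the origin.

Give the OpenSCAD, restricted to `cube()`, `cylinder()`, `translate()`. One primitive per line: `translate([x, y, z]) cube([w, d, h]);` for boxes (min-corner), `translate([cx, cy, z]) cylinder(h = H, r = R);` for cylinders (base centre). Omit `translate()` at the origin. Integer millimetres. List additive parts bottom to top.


cube([240, 240, 60]);
translate([120, 120, 60]) cylinder(h = 60, r = 100);
translate([60, 60, 120]) cube([120, 120, 100]);


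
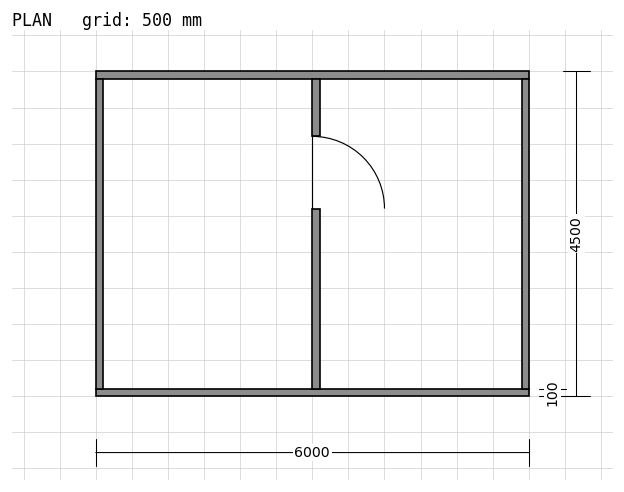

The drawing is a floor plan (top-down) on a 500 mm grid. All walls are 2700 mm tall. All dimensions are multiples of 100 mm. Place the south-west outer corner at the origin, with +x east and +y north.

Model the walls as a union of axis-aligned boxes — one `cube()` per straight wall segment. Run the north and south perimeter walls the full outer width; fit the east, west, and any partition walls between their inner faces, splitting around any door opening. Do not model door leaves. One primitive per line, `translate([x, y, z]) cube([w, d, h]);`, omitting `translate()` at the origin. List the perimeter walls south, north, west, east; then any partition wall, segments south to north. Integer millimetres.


cube([6000, 100, 2700]);
translate([0, 4400, 0]) cube([6000, 100, 2700]);
translate([0, 100, 0]) cube([100, 4300, 2700]);
translate([5900, 100, 0]) cube([100, 4300, 2700]);
translate([3000, 100, 0]) cube([100, 2500, 2700]);
translate([3000, 3600, 0]) cube([100, 800, 2700]);
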